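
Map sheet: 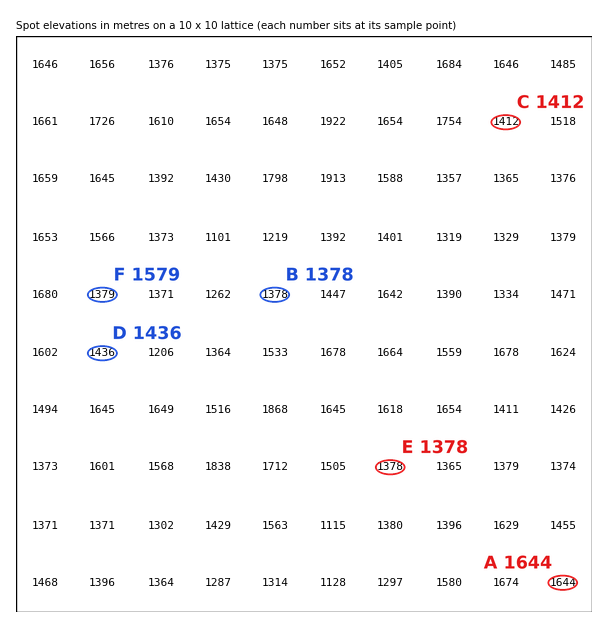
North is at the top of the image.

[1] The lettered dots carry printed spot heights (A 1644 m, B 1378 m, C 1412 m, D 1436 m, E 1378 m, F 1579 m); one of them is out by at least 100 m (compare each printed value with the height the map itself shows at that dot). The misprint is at F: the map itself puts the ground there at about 1379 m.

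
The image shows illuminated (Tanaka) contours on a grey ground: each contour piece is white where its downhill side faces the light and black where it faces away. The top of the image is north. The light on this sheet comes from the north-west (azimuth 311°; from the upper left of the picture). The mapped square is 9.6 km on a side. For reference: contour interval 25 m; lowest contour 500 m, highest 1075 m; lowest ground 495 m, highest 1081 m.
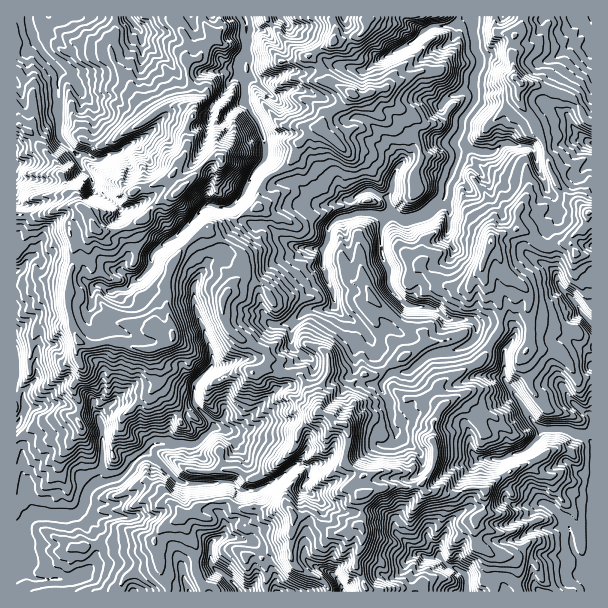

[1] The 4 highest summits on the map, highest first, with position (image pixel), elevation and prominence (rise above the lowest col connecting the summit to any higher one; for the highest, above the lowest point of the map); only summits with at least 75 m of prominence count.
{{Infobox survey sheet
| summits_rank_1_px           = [345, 425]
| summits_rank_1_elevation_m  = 1081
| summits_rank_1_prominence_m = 586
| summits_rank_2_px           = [182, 189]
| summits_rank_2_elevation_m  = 1061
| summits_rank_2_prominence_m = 195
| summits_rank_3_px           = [353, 93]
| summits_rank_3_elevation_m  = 898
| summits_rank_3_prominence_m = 80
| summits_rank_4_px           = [491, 242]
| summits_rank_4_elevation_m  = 877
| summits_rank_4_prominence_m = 122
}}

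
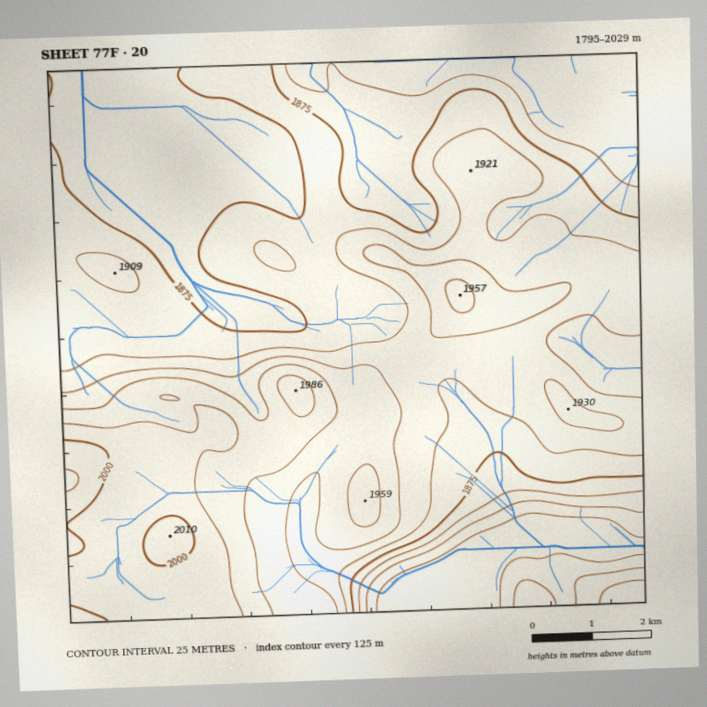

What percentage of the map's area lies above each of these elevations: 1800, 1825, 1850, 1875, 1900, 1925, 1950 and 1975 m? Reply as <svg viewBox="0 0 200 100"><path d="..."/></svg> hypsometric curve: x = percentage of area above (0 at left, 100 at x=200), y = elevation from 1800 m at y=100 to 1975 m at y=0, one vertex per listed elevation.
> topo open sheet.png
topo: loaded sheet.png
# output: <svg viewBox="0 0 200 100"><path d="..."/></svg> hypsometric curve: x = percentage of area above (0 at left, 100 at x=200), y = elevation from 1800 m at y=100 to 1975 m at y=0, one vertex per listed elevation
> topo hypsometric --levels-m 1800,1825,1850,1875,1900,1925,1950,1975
<svg viewBox="0 0 200 100"><path d="M192 100l-5-14-14-15-38-14-46-14-36-14-20-15-13-14"/></svg>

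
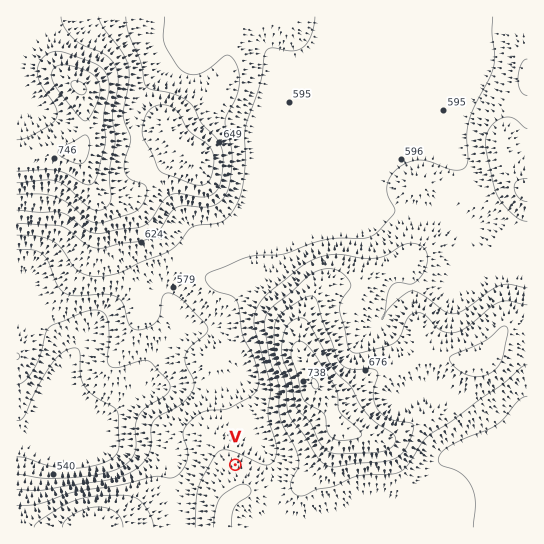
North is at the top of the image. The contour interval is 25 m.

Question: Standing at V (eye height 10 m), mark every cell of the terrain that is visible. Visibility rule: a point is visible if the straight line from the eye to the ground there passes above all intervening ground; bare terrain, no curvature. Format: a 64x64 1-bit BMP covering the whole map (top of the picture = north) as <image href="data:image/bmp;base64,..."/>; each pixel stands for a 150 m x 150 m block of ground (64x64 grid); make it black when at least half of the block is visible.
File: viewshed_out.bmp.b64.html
<image width="64" height="64" href="data:image/bmp;base64,Qk0+AgAAAAAAAD4AAAAoAAAAQAAAAEAAAAABAAEAAAAAAAACAAATCwAAEwsAAAIAAAAAAAAA////AAAAAAAAP8AAAAAAAAB/wAAAAAAAAH/AAAAAAADA/+AAYAAAAP//4GDgAAAA///g/fAAAAD+AeD//gAAAPgAYP/+AAAA+ABw//8AAAD8ADH//wAAAP4AP///AAAA/gA///8AAAD+AB///gAAAP8AAP/+AAAA/gAA//4AAAD+AAB//AAAAP4AAOf8AAAA/uAB5/gAAAD+eAP3+AAAAP4+B//wAAAA/B8f//AAAAD+H///4AAAAP4P8H/AAAAA/wfwP8AAAAD/B/g/gAAAAP+H+P8AAAAA/8P//AAAAAD/5//4AAAAAP////gAAAAA7///+AAAAADH///8AAAAAMP///wAAAAAw//+AAAAAADD//4AAAAAAOf//wAAAAAA////wAAAAAD////gAAAAAP////AAAAAA////+AAAAAD////8AAAAAP////4AAAAA//n//gAAAAD/8P/+AAAAAP/wf/4AAAAA//B//wAAAAD/8D//AAAAAAz4OD8AAAAAAHhwDwAAAAAAePAPAAAAAAA4YA+AAAAAAHgAD4AAAAAAeAAfgAAAAAD4AB+AAAAAAfgAP4AAAAAB/AA/wAAAAAA8AB/AAAAAAAwAD8AAAAAAAAAHwAAAAAAAAAPAAAAAAAAAA+AAAAAAAAAD4AAAAAAAAAfwAAAAAAAAB/AAAAAAAAAH8AAAAA=="/>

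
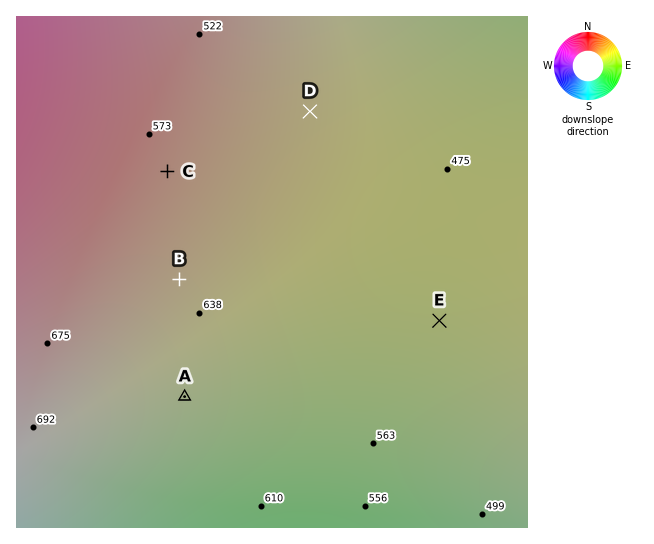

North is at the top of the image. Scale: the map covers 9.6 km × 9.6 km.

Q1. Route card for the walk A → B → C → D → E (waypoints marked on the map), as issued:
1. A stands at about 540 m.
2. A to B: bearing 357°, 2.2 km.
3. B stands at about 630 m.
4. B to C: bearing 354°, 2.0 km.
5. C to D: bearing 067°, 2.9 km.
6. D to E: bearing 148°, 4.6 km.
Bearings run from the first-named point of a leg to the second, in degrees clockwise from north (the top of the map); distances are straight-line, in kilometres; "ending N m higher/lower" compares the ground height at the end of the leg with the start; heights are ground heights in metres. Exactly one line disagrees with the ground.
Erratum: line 1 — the height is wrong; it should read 660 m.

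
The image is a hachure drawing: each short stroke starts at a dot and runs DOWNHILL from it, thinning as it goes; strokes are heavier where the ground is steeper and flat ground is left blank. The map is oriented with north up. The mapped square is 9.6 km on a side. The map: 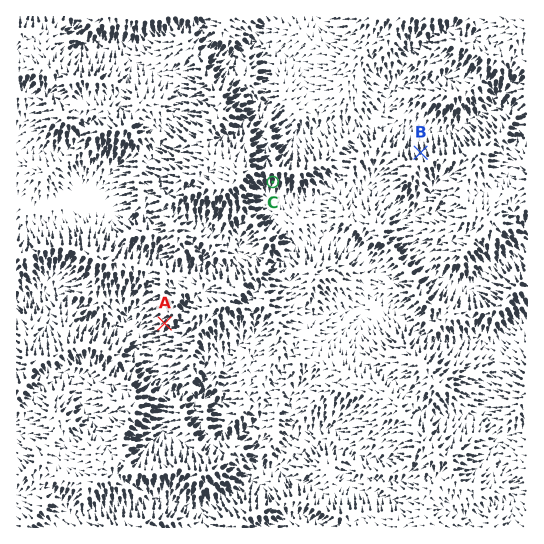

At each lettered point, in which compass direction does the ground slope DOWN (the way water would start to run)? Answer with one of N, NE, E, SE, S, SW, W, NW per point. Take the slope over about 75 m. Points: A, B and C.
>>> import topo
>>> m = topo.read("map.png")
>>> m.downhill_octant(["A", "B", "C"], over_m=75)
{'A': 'SW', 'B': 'N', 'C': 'S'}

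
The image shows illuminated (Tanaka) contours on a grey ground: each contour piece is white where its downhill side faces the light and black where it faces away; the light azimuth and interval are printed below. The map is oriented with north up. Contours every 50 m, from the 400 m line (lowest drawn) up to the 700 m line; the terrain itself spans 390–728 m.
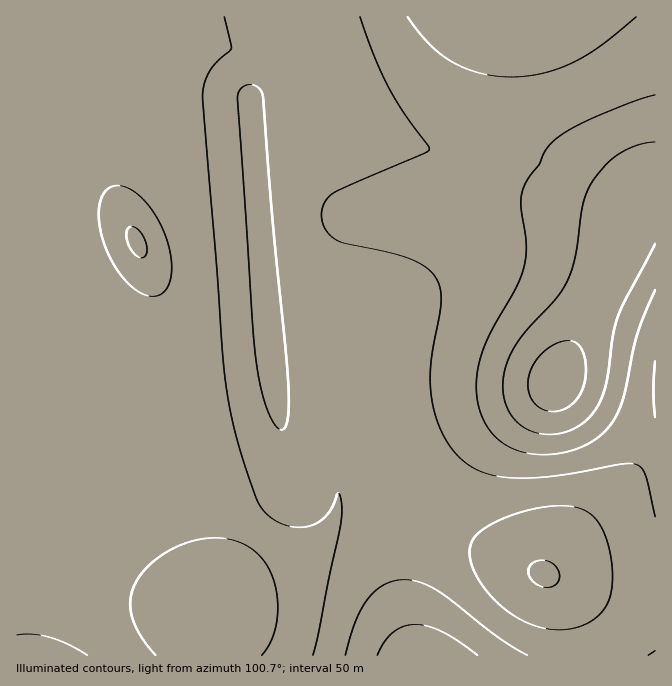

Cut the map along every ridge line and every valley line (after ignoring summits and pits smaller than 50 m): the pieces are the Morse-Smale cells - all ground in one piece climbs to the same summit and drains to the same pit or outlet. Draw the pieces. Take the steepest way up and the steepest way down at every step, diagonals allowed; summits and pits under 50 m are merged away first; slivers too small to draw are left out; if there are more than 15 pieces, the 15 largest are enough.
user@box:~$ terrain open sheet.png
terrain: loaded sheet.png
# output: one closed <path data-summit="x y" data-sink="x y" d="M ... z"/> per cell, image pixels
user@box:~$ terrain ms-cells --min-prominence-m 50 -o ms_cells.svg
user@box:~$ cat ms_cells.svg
<path data-summit="557 380" data-sink="137 242" d="M655 16l-638 0-1 416 9 1 17-5 35-20 93-2 100-20 4-4 0-4-6-46-8-111 30-3 25 0 2-2 30 0 107-15 61-2 2 2 37 2 38 6 25 7 11 6-12 41-15 25-33 67-10 27 29 24 68 47z"/><path data-summit="557 380" data-sink="214 617" d="M515 199l-61 2-107 15-30 0-2 2-25 0-30 3 8 111 6 46 0 4-4 4-100 20-93 2-35 20-17 5-8 0-1 222 193 1 2-36 22-28 32-31 55-28 11-13 5-13 4-4 40 1 28 9 14 6 12-26 22-30 32-30 57-40 13-13 10-25 26-53 22-39 12-36 0-5-3-3-33-10-38-6-37-2z"/><path data-summit="557 380" data-sink="544 574" d="M557 381l-12 12-57 40-32 30-22 30-11 25 122 56 9 10 9 14 8 30 3 28 81 0 1-203-69-47z"/><path data-summit="425 655" data-sink="214 617" d="M370 503l-30 0-4 4-5 13-11 13-23 13-19 7-20 13-25 26-20 25-4 15 0 23 206 1 1-4-5-15-3-22 0-43 3-20 10-34-27-10z"/><path data-summit="425 655" data-sink="544 574" d="M425 519l-4 1-5 14-8 38 0 43 9 41 156-1-2-27-8-30-9-14-9-10-58-25z"/>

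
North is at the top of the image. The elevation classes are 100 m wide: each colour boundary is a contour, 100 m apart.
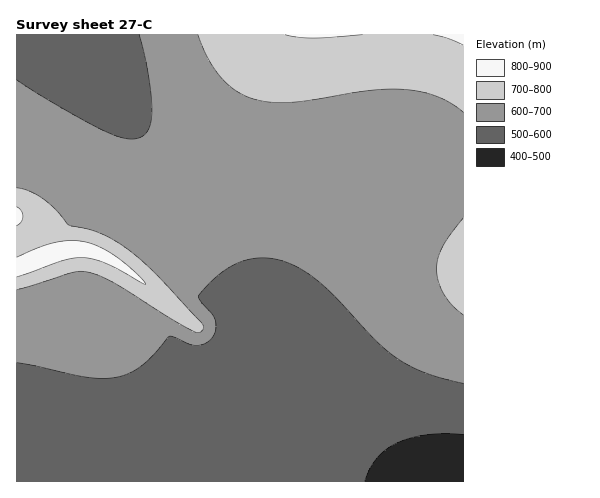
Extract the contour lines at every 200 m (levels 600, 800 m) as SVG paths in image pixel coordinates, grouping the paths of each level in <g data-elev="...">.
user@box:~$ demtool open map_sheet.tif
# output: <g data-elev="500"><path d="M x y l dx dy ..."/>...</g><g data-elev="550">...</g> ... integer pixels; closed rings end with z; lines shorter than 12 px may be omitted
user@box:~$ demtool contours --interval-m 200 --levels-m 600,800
<g data-elev="600"><path d="M17 363l66 14 28 1 15-4 14-7 12-11 17-20 24 9 11-1 10-8 2-12-3-9-14-16 0-4 16-17 16-12 17-6 17-2 12 1 13 4 24 15 21 19 43 46 22 17 27 14 36 9"/><path d="M139 35l9 38 4 36-1 12-2 8-4 5-6 4-7 1-8-1-21-8-47-25-39-25"/></g><g data-elev="800"><path d="M17 277l46-17 21-2 24 6 38 20-12-13-18-15-17-9-15-5-15-1-15 2-16 5-21 9"/><path d="M17 226l4-4 2-5-2-6-4-4"/><path d="M285 35l13 2 15 1 49-3"/><path d="M433 35l15 4 15 6"/></g>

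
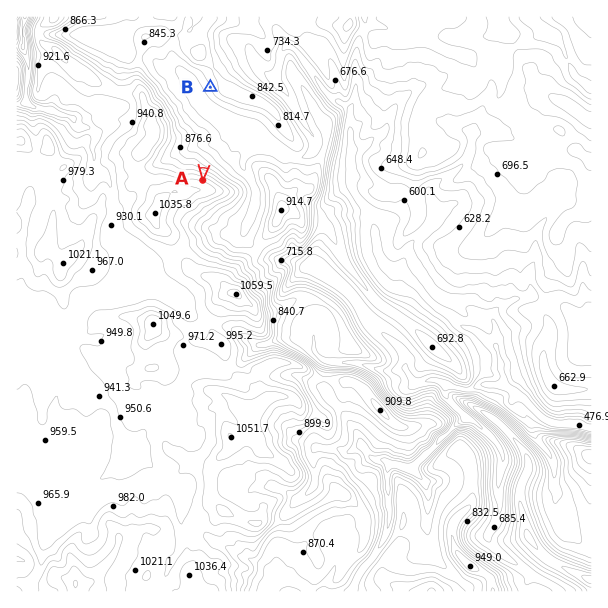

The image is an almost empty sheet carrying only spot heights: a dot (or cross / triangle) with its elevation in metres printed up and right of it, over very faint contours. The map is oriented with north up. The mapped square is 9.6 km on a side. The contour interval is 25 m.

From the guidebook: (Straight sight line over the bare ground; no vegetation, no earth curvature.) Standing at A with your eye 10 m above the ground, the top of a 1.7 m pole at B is visible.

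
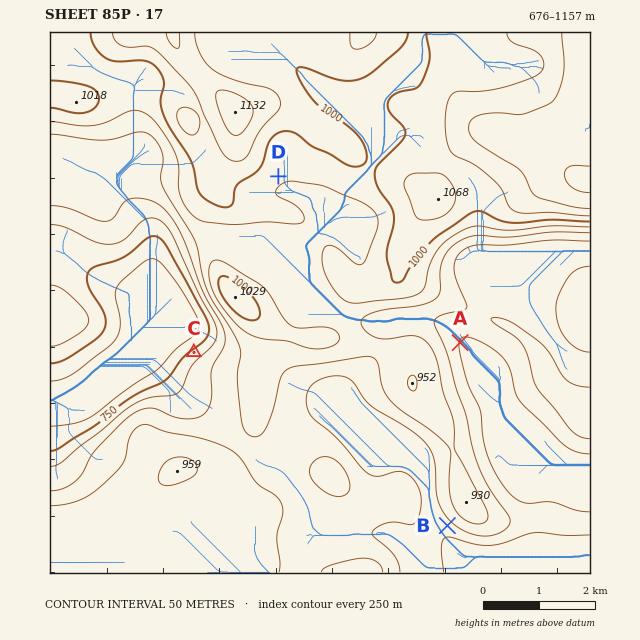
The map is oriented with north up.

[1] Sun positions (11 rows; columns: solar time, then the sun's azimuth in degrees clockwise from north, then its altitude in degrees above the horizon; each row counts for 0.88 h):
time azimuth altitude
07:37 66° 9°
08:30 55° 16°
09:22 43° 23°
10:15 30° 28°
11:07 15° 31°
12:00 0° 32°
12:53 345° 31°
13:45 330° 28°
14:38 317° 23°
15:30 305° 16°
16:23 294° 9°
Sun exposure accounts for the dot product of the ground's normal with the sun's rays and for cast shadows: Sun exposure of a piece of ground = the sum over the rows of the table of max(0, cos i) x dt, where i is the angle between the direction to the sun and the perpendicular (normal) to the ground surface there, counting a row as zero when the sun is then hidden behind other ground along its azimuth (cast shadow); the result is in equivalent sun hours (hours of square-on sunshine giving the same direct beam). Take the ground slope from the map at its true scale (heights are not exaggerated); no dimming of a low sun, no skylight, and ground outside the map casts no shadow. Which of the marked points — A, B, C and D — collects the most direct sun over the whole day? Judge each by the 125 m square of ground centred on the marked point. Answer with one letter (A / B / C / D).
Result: C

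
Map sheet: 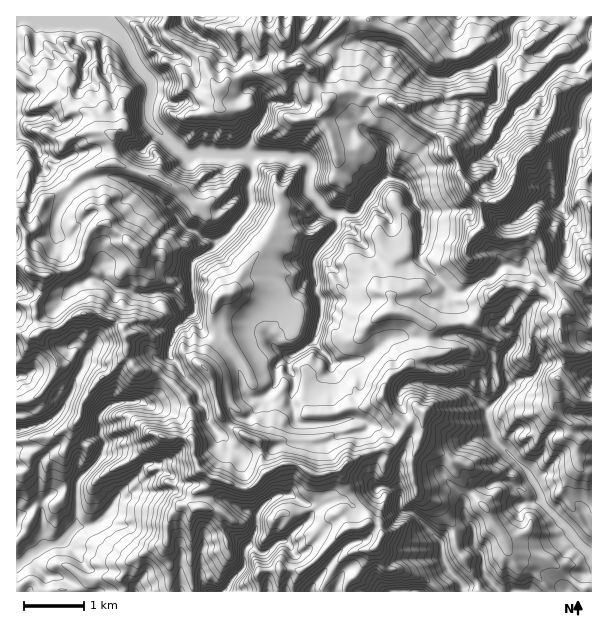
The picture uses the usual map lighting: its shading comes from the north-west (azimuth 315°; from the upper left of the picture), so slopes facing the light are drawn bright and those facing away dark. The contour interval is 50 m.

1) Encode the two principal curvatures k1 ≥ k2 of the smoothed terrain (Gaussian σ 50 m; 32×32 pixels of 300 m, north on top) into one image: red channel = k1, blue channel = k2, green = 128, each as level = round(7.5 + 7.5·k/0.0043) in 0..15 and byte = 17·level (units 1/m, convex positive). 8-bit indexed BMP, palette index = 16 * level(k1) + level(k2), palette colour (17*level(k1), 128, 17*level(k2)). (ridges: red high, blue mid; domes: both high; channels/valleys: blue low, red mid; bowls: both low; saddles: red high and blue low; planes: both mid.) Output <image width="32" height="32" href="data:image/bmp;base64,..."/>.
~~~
<image width="32" height="32" href="data:image/bmp;base64,Qk02CAAAAAAAADYEAAAoAAAAIAAAACAAAAABAAgAAAAAAAAEAAATCwAAEwsAAAABAAAAAAAAAIAAABGAAAAigAAAM4AAAESAAABVgAAAZoAAAHeAAACIgAAAmYAAAKqAAAC7gAAAzIAAAN2AAADugAAA/4AAAACAEQARgBEAIoARADOAEQBEgBEAVYARAGaAEQB3gBEAiIARAJmAEQCqgBEAu4ARAMyAEQDdgBEA7oARAP+AEQAAgCIAEYAiACKAIgAzgCIARIAiAFWAIgBmgCIAd4AiAIiAIgCZgCIAqoAiALuAIgDMgCIA3YAiAO6AIgD/gCIAAIAzABGAMwAigDMAM4AzAESAMwBVgDMAZoAzAHeAMwCIgDMAmYAzAKqAMwC7gDMAzIAzAN2AMwDugDMA/4AzAACARAARgEQAIoBEADOARABEgEQAVYBEAGaARAB3gEQAiIBEAJmARACqgEQAu4BEAMyARADdgEQA7oBEAP+ARAAAgFUAEYBVACKAVQAzgFUARIBVAFWAVQBmgFUAd4BVAIiAVQCZgFUAqoBVALuAVQDMgFUA3YBVAO6AVQD/gFUAAIBmABGAZgAigGYAM4BmAESAZgBVgGYAZoBmAHeAZgCIgGYAmYBmAKqAZgC7gGYAzIBmAN2AZgDugGYA/4BmAACAdwARgHcAIoB3ADOAdwBEgHcAVYB3AGaAdwB3gHcAiIB3AJmAdwCqgHcAu4B3AMyAdwDdgHcA7oB3AP+AdwAAgIgAEYCIACKAiAAzgIgARICIAFWAiABmgIgAd4CIAIiAiACZgIgAqoCIALuAiADMgIgA3YCIAO6AiAD/gIgAAICZABGAmQAigJkAM4CZAESAmQBVgJkAZoCZAHeAmQCIgJkAmYCZAKqAmQC7gJkAzICZAN2AmQDugJkA/4CZAACAqgARgKoAIoCqADOAqgBEgKoAVYCqAGaAqgB3gKoAiICqAJmAqgCqgKoAu4CqAMyAqgDdgKoA7oCqAP+AqgAAgLsAEYC7ACKAuwAzgLsARIC7AFWAuwBmgLsAd4C7AIiAuwCZgLsAqoC7ALuAuwDMgLsA3YC7AO6AuwD/gLsAAIDMABGAzAAigMwAM4DMAESAzABVgMwAZoDMAHeAzACIgMwAmYDMAKqAzAC7gMwAzIDMAN2AzADugMwA/4DMAACA3QARgN0AIoDdADOA3QBEgN0AVYDdAGaA3QB3gN0AiIDdAJmA3QCqgN0Au4DdAMyA3QDdgN0A7oDdAP+A3QAAgO4AEYDuACKA7gAzgO4ARIDuAFWA7gBmgO4Ad4DuAIiA7gCZgO4AqoDuALuA7gDMgO4A3YDuAO6A7gD/gO4AAID/ABGA/wAigP8AM4D/AESA/wBVgP8AZoD/AHeA/wCIgP8AmYD/AKqA/wC7gP8AzID/AN2A/wDugP8A/4D/AKelpbamtpOGt8WisLLlxMSCpcakgqLT14HlkZSTtpW2haXIpZamyITGxILYoPb4xPaTlLTVxZVytcSmt5enp5aWhYWGl4eWx9fEguiAwKCSpeWh1deFqIHngaaoh4Z2hLaFloWFhnSF1sVixPew2KKmlefU9+aQo9aSx6a3loSmlKTIo6Z0l5bI19bmoKDZx5Snhra1kLK3lKbHdLWCpZaXhMahx3N1hKO1s5H3xoCBlXS2g9GQ+JaUtKWVpZS3hriVtoDl54Ojs7X25nP21qX45sZy2LG2c7antbaDhae4t5TXs6Ck9ZJy1ZR1dbO01XR099XWorWlxrilgaWklKbE18XVsJSU+Pj0pYTm56WWppaUdba0x5WDgoKkx6Smt7GQoviA5/emg8WB5ZKEloSUlJV0lcXGpbeWk7alp8Wi18iA9ZOQgICF1pHUlnWXlYeGp7bnotjYxoKSt5e3lOeE15aQ95O4pdaitKeEp6aUh4aHdfaAgJCQo9eAk8fYlKSE6JGl1ejGk6PolpWXpbS4kpWGp+bX5MKVtaLFkcKDtcSDo3OlxaOQ2JaFl4ejoLC1mIaFhqbH59W0oOWE6MXW5+Z0c8XX1ZDEs5d2h5fIkMiHp3Z1lqWixMOytKbGtLSkk/j2xabG6KDFlnZ3h5iypZeXuLenh4a1lbWCp9i1ssRzhKaDgpGw4LfIqIaHtqC1loanloaGhaT4pcakxrTE+NWUlKaWuMWQx5emh4fHgNeWl4eHl4SVooG1lMWl09aFdMd1drelyICgpreXl7WAtriWl5eTpsb2k5V052HnxIV1poWmyKan9sCAlriIuNSAxqSXp5GWlfbU5sbnkdblp4WVx8eGl6SQ2MaAprem0tGytqXHkKel9aGAxqWh1bPXhae3lZelkNe31MFy1taRocKQxdeQlpPj9begkZD4tKS2lYWmkaH316P3opP4xJDYyJLBoKWGx/Zx95S1oNbXkZW3trX25qVS1YL0sdXDcNaXt6GllnT1gqH2s8WA19ZwxYKExXDRkpNzgoOSgYJy14e5kLiFtve0kKb614C2wPjFx6jH95KCtoSmtcDYtqTHhqKkhcbmt5XSgablo6KwkZSllpalgff417jXoNfmxpZ2loXmpHWWt+OwteSmooLGp5WnpsaCssGnl6axoqKluJa258bGxsTToPeQxMZzx5enk9XFpHJz16anxbS3hMaEl4aGpoGQgKXAx+egxteVppXDw7aCtPSj2JKTk7bltZWHmKeSw+nVopClpNWio7WVtrLWhYPj5OaAkrW3xqWFloWDgbPHh4XIx5Dno7eklXaFhoWGxKL1oOTUtdbEtca0t8fHp4eGg6alk5W3laU="/>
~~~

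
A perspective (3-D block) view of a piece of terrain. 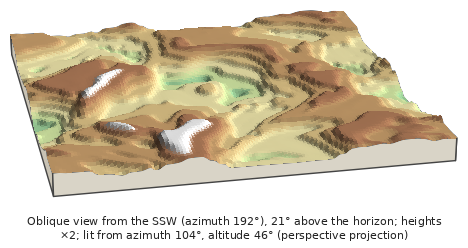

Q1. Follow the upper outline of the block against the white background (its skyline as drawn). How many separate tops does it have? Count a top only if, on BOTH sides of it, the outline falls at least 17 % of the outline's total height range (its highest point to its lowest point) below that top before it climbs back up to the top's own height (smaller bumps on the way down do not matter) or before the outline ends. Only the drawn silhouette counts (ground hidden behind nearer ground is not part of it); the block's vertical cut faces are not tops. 1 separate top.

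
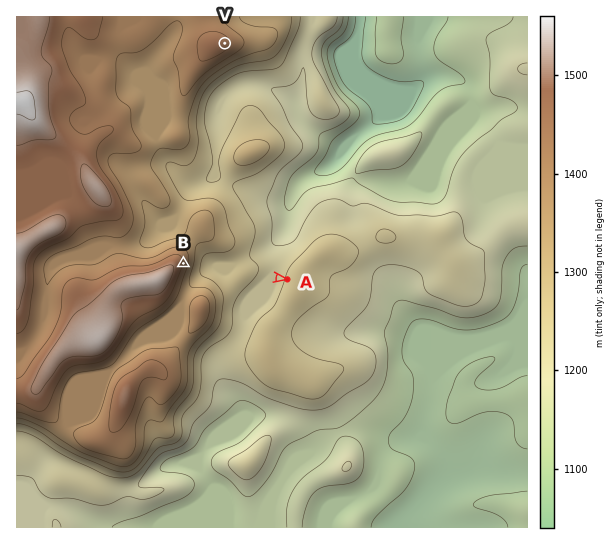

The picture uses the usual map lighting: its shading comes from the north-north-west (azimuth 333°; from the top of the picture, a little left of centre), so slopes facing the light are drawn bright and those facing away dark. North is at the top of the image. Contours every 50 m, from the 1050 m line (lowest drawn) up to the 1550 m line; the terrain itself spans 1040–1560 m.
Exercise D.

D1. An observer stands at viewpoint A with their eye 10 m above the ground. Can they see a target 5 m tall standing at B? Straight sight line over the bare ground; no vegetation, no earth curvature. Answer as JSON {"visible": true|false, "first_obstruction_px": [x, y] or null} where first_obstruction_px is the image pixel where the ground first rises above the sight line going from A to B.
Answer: {"visible": true, "first_obstruction_px": null}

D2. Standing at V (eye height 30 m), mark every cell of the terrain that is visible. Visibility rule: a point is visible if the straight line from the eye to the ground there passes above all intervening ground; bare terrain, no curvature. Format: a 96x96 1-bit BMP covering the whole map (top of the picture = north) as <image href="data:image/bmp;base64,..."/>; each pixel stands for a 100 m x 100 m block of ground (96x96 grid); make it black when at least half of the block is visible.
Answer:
<image width="96" height="96" href="data:image/bmp;base64,Qk2+BAAAAAAAAD4AAAAoAAAAYAAAAGAAAAABAAEAAAAAAIAEAAATCwAAEwsAAAIAAAAAAAAA////AAAAAAAAAAAAAAAAAAAA//8AAAAAAAAAAAAA+D8AAAAAAAAAAAAA+D8AAAAAAAAAAAAA//8AAAAAAAAAAAAA//8AAAAAAAAAAAAA//8AAAAAAAAAAAAA//8AAAAAAAAAAAAB//8AAAAAAAAAAAAB//8AAAAAAAAAAAAB//8AAAAAAAAAAAAB//8AAAAAAGAAAAAD//8AAAAAAfgAAAAD//8AAAAAAfwAAAAD//8AAAAAAP4AAAAH//8AAAAAAB4AAAAH//8AAAAAAAAAAAAH//8AAAAAAAAAAAAD8f8AAAAAAAAAAAAD4P8AAAAAAAAAAAAD8H8AAAAAAAAAAAAD+H8AAAAAAAAAAAAB//8AAAAAAAAAAAAB//8AAAAAAAAAAAAB//8AAAAAAAAAAAAB//8AAAAAAAAAAAAA//8AAAAAAAABAAAA//4AAAACAAAPwAAA/+AAAAAOAAA/8AAAf4AAAAAeAAD//gAAPwAIAAAeAAP//8AAHgAEAAAeAP///+AAAAAGAAAOAP////AAAAADAAAGAP/+f/AAAAABgAAGAP/4H+AAAAAAwQADAH/wAAAAAAAA/4ADAH/gAAAAAAAAf8ADAP/gAAAAAAAAP8ADAZ/gAAAAAAAAP4ABAQ/gAAAAAAAAP4ABAA/gAAAAAAAAH4AB/gfwAAAAAAAAH4AB/gfwEAAAAAAAH4AB/wP4PAAIAAAAP8AA/4P/8AAP4AAAP/wA/IP/wAAP4AAAH//gAEH/gAAH4AAAB//4AHH/AAAH4AAAAf/8AD//AAAH8AAAAP//gD//AAAP8AAAAH//wB//gAAP/gAAAD//wA///4Af/wCAAA//gAf//+A/44CAAAf/g/P///z/gcAAAAf/h/8f////geAAAAcfz/4P////gf8AAAcP//4P////wf8AAA8P//wP////4f8AAB8H//gH////8/8AAB4H//AH////9/8AAD4P/+AD//////8AAHwf/8AD//////8AAPw//8AD//////8AAfx//4AB//////8AA/z//4AA//4B//8AA//h/wAAP8AA//8AB+fA/wAAH4AA//8AB8PA/wAAD8AA//8AD4HA/4AAB/AA//8ADwDA//AAB/4A//8APwHA//wAAf8A//8Afwfg////AP/A//8A/4/h////gD/g//8D////////gA/w//8H////////gAf4//8P////////wAP8f/8f////////wAP+P/8f///z////4Af/H/8////D////4Af/j/8////B////4A//z/8////B////4B////8///+B8f//wB////8///+A8P//wD////8//P+A8D//wD////8//P8A8B//gH////8//P4AcB//gH////9///4AeB//gH////9///4AOB+DAH////////8AHj8BAH////////+AH/8AAH//////5//AD/8AAD////8fh//gD/+AAD////8Ph//gD/+AAD9///8PB//wP//AAB9///8PB//8///AIB8///8PB//////gYB8///8="/>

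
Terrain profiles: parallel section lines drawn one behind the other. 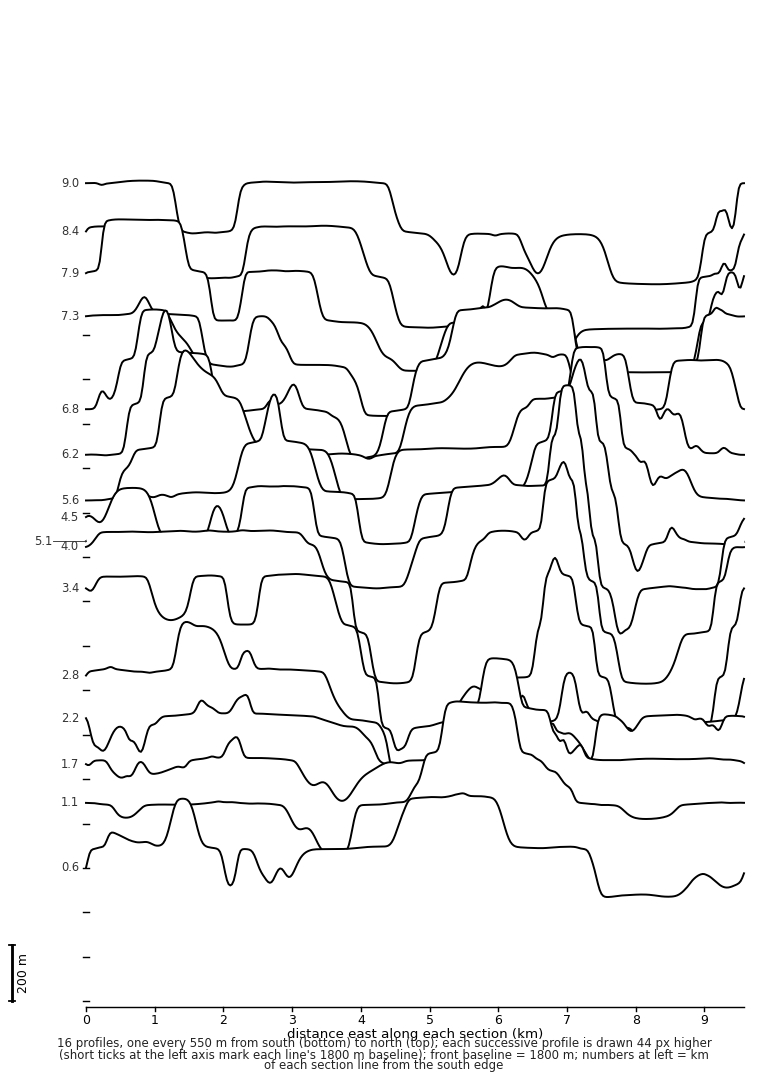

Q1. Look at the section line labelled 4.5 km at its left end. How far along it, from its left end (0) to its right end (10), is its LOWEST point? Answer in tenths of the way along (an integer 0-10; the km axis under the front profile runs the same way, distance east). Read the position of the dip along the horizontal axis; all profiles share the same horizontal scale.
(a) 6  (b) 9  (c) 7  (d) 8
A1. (d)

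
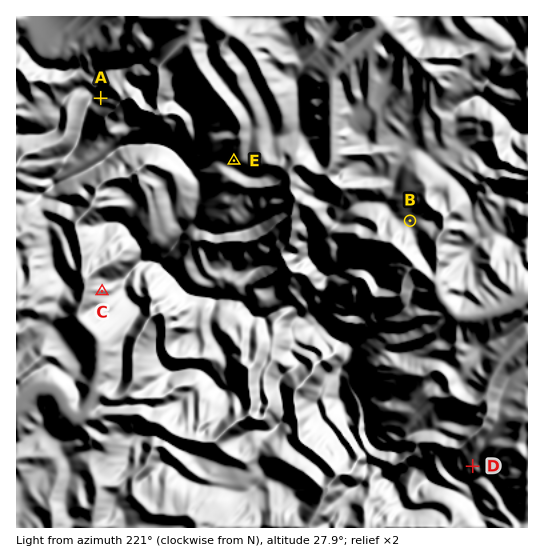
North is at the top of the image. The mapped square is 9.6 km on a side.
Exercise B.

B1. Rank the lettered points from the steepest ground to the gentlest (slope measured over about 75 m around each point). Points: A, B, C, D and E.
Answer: A C D E B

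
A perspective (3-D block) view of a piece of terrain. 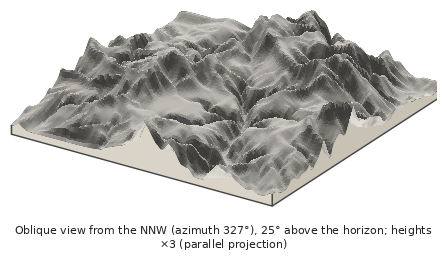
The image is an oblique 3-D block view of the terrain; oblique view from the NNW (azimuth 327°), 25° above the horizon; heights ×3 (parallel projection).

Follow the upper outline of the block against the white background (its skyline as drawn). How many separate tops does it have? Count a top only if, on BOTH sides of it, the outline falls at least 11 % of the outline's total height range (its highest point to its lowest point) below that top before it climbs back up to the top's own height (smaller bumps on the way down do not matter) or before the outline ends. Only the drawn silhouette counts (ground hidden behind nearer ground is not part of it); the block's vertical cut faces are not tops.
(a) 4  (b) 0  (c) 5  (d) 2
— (d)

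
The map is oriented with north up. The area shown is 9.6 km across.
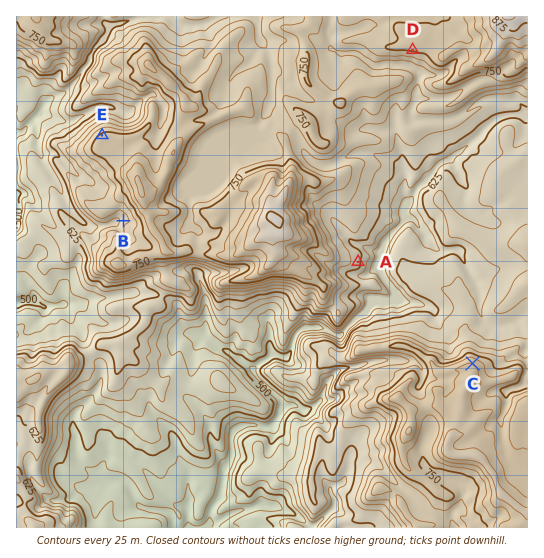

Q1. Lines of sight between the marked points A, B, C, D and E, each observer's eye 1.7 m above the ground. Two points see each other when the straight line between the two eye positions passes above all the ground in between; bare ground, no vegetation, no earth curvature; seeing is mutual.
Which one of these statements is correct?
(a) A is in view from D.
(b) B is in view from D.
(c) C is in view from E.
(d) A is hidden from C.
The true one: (a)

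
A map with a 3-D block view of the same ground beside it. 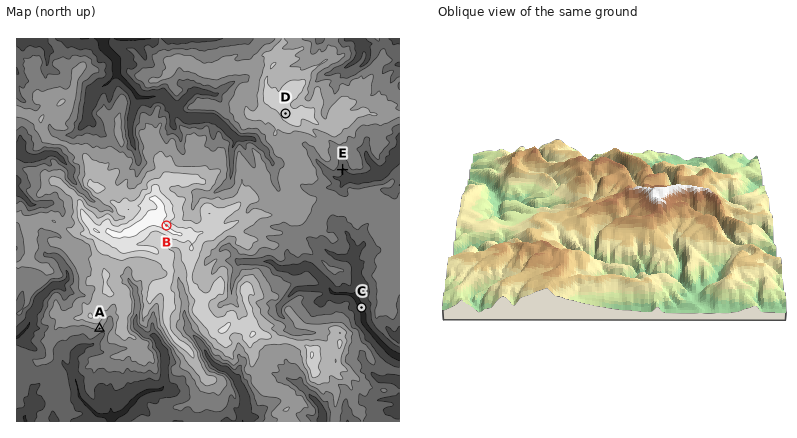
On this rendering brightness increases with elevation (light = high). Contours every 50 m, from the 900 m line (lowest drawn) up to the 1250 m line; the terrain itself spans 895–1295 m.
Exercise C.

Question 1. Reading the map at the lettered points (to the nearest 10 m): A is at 1050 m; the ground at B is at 1250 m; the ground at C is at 900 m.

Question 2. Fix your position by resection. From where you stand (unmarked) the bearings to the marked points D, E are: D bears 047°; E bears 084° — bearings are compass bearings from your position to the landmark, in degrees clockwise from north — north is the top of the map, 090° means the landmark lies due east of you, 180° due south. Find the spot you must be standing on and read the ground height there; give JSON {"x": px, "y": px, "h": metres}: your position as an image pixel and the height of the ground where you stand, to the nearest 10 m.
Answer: {"x": 211, "y": 183, "h": 1120}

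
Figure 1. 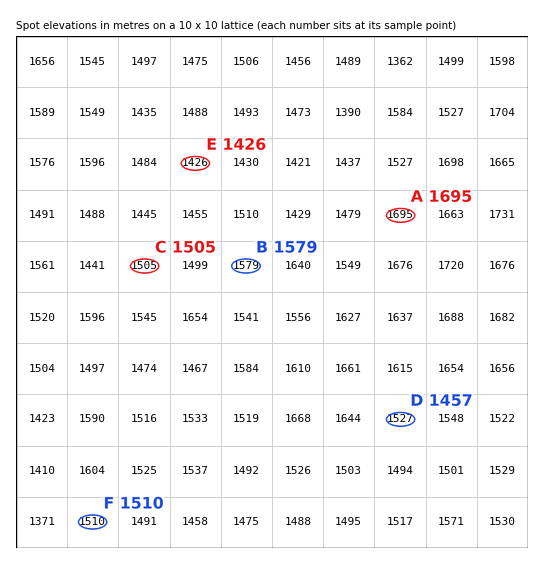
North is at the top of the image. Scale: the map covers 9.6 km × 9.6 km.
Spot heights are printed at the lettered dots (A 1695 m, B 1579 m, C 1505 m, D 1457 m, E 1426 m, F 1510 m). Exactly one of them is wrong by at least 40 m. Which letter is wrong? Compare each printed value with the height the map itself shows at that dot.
D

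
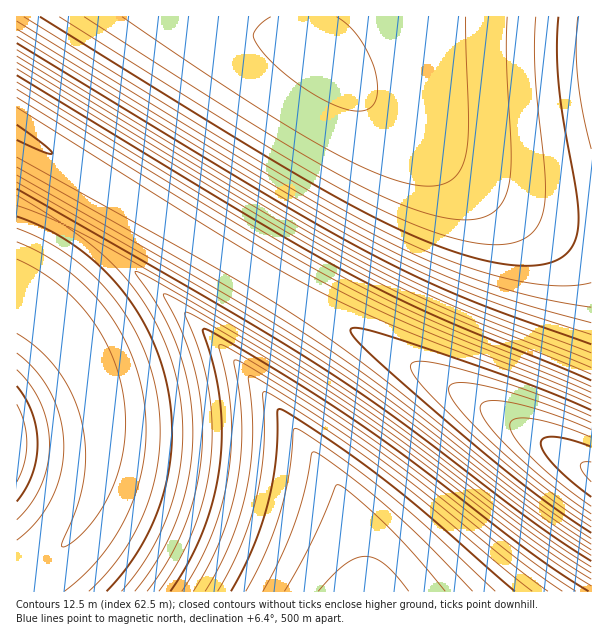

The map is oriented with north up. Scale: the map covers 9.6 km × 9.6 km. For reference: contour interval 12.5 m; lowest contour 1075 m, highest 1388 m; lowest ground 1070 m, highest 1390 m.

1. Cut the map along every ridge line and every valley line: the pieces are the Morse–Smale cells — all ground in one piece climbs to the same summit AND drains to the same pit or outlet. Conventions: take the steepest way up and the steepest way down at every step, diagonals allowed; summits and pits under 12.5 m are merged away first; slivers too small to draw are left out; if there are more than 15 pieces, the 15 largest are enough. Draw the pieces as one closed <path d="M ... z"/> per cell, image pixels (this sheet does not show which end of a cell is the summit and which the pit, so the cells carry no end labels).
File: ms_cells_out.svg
<path d="M305 16l-288 0-1 116 575 338 1-240-29-4-38-14-39-20-42-29-136-109-2-15z"/><path d="M18 133l-2 1 0 66 32 16 48 28 69 51 59 55 48 52 34 41 38 54 17 30 5 21-3 44 229-1 0-120-2-2-302-175z"/><path d="M18 200l-2 1 0 95 35 23 21 22 14 22 8 17 9 31 1 44-7 34-15 32-15 21-17 17-18 13-16 9 0 10 346 1 2-2 2-42-2-12-6-17-34-52-62-77-47-50-72-63-59-41z"/><path d="M591 16l-285 0 0 23 1 12 8 10 23 15 94 78 54 38 57 28 27 8 21 1z"/><path d="M18 296l-2 1 1 283 15-8 18-13 23-25 13-21 11-24 7-34-1-44-9-31-8-17-14-22-21-22z"/>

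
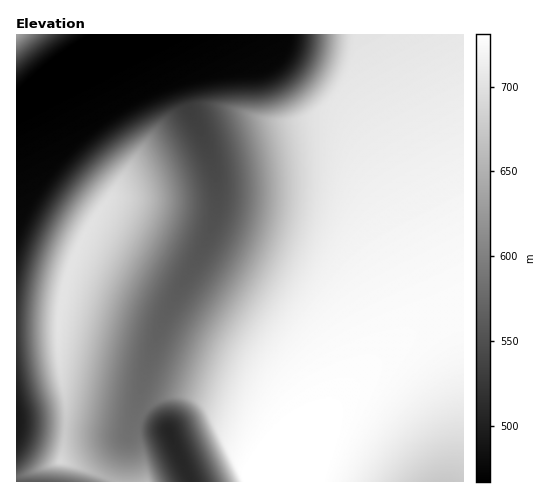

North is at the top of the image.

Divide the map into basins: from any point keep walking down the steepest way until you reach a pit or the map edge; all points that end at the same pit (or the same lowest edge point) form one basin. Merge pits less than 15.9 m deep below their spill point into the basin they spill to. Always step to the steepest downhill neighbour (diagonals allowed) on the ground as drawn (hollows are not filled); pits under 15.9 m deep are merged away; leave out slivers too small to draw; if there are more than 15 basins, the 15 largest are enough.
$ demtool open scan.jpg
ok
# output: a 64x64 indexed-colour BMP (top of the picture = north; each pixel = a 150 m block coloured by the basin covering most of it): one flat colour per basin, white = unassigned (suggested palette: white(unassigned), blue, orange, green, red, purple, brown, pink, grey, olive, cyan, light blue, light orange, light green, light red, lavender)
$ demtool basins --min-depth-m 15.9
<image width="64" height="64" href="data:image/bmp;base64,Qk12CAAAAAAAAHYAAAAoAAAAQAAAAEAAAAABAAQAAAAAAAAIAAATCwAAEwsAABAAAAAAAAAA////ALR3HwAOf/8ALKAsACgn1gC9Z5QAS1aMAMJ34wB/f38AIr28AM++FwDox64AeLv/AIrfmACWmP8A1bDFABERERERERERETMzMzMzMzMzMzMyIiIiIiIiIiIiIiIiRBERERERERERMzMzMzMzMzMzMzIiIiIiIiIiIiIiIiJEREEREREREREzMzMzMzMzMzMzMSIiIiIiIiIiIiIiIkREREERERERETMzMzMzMzMzMzMxIiIiIiIiIiIiIiIiREREQRERERERMzMzMzMzMzMzMxESIiIiIiIiIiIiIiJERERBEREREREzMzMzMzMzMzMzEREiIiIiIiIiIiIiIkREREEREREREzMzMzMzMzMzMzERESIiIiIiIiIiIiIiREREQRERERETMzMzMzMzMzMzEREREiIiIiIiIiIiIiJERERBEREREREzMzMzMzMzMzERERERIiIiIiIiIiIiIkREREERERERETMzMzMzMzMxEREREREiIiIiIiIiIiIiREREQREREREREzMzMzMzMRERERERERIiIiIiIiIiIiJERERBERERERERMzMzMxERERERERERESIiIiIiIiIiIkREREEREREREREREREREREREREREREREiIiIiIiIiIiREREQRERERERERERERERERERERERERERIiIiIiIiIiJERERBERERERERERERERERERERERERERESIiIiIiIiIkRERBEREREREREREREREREREREREREREREiIiIiIiIiREREERERERERERERERERERERERERERERERIiIiIiIiJEREQRERERERERERERERERERERERERERERESIiIiIiIkRERBEREREREREREREREREREREREREREREREiIiIiIiREREERERERERERERERERERERERERERERERERIiIiIiJEREQRERERERERERERERERERERERERERERERERIiIiIkRERBERERERERERERERERERERERERERERERERESIiIiERERERERERERERERERERERERERERERERERERERESIiIRERERERERERERERERERERERERERERERERERERERESIhERERERERERERERERERERERERERERERERERERERERESERERERERERERERERERERERERERERERERERERERERERERERERERERERERERERERERERERERERERERERERERERERERERERERERERERERERERERERERERERERERERERERERERERERERERERERERERERERERERERERERERERERERERERERERERERERERERERERERERERERERERERERERERERERERERERERERERERERERERERERERERERERERERERERERERERERERERERERERERERERERERERERERERERERERERERERERERERERERERERERERERERERERERERERERERERERERERERERERERERERERERERERERERERERERERERERERERERERERERERERERERERERERERERERERERERERERERERERERERERERERERERERERERERERERERERERERERERERERERERERERERERERERERERERERERERERERERERERERERERERERERERERERERERERERERERERERERERERERERERERERERERERERERERERERERERERERERERERERERERERERERERERERERERERERERERERERERERERERERERERERERERERERERERERERERERERERERERERERERERERERERERERERERERERERERERERERERERERERERERERERERERERERERERERERERERERERERERERERERERERERERERERERERERERERERERERERERERERERERERERERERERERERERERERERERERERERERERERERERERERERERERERERERERERERERERERERERERERERERERERERERERERERERERERERERERERERERERERERERERERERERERERERERERERERERERERERERERERERERERERERERERERERERERERERERERERERERERERERERERERERERERERERERERERERERERERERERERERERERERERERERERERERERERERERERERERERERERERERERERERERERERERERERERERERERERERERERERERERERERERERERERERERERERERERERERERERERERERERERERERERERERERERERERERERERERERERERERERERERERERERERERERERERERERERERERERERERERERERERERERERERERERERERERERERERERERERERERERERERERERERERERERERERERERERERERERERERERERERERERERERERERERERERERERERERERERERERERERERERERERERERERERERERERERERERERERERERERERERERERERERERERERERERERERERERERERERERERERERERERERERERERERERERERERERERERERERERERERERERERERERERERERERERERERERERERERERERERERERERERERERERERERERERERERERERERERERERERERERERERERERERERERERERERERERERERERERERERERERERERERERERERERERERERERERERERERERERERERERERERERERERERERERERERERERERERERER"/>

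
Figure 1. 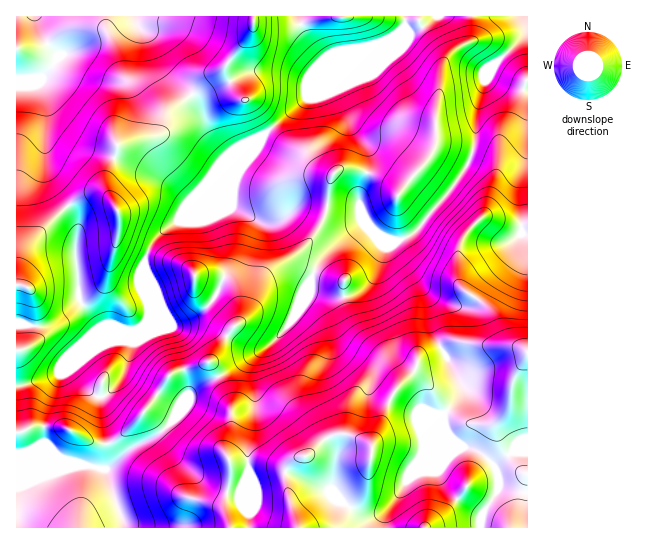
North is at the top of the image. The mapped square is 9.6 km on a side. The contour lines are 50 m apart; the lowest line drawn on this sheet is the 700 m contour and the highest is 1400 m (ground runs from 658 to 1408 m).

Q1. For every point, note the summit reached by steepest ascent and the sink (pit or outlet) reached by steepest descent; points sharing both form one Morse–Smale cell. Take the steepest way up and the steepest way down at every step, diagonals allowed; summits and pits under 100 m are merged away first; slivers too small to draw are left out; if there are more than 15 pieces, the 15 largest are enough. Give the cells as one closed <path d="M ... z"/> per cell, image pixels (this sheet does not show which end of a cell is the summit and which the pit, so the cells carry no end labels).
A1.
<path d="M527 16l-228 1 8 20 16 20 6 0 18-8 18-1 19-6-42 41-35 14-42 36-88 90-14 8-8 8-11 23 4 15 1 38-2 7-6 6-40 17-27 22-11 5-34 12-13 2 1 142 511-1z"/><path d="M134 16l-98 1 1 8 8 16 12 14 0 3-15 19-26 2 1 206 3 0-1-12 6-23 7-9 35-34 0-2-15-19-5-13 0-62-6-20 6 11 4 20 6 7 20 15 34 13 4 0 4-13 36-8 6-6 6-16 24-19-26-25-13-29-13-14z"/><path d="M118 159l-5 0-8 23 6 19-8-6-12-2-16 7-7 7 9 14-2 30 4 27 0 20 2 5 18 25 19-1 8 4 9 0 12-9 2-7-1-38-4-11 5-19 14-16 14-8 27-28-15 6-24-20z"/><path d="M298 16l-44 0-1 11-4 8-25 34-32 25 19 40 15 19 3 2 22-10 56-48 35-14 41-40-18 5-18 1-18 8-6 0-16-20z"/><path d="M67 207l-35 34-11 18-2 14 1 12-4 1 1 99 12-1 34-12 11-5 27-22 30-14-13-4-19 1-18-25-2-5 0-20-4-27 2-30z"/><path d="M191 95l-24 19-6 16-6 6-36 8-4 11 0 4 19 6 31 16 24 20 14-6 53-52-27 12-3-2-15-19-7-17z"/><path d="M253 16l-118 1 4 10 13 14 13 29 26 25 33-26 25-34 4-8z"/><path d="M46 101l-1 65 7 20 15 21 8-7 16-7 12 2 7 5-5-18 10-24-28-9-30-20-6-7z"/><path d="M35 16l-19 1 1 62 25-2 15-19 0-3-12-14z"/>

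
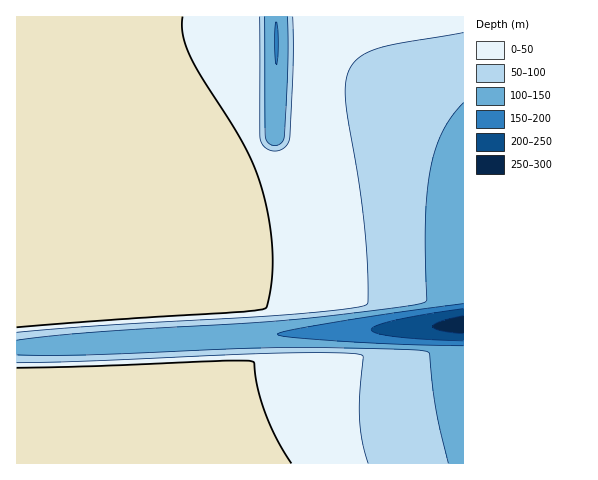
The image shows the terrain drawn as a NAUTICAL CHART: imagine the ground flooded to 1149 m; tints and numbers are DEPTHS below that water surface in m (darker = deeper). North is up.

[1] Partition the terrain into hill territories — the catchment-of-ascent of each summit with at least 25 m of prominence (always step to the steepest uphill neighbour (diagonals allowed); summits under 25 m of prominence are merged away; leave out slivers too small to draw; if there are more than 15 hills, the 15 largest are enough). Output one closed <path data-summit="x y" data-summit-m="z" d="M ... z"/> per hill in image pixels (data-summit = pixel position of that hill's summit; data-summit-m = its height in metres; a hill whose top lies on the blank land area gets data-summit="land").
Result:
<path data-summit="land" d="M463 16l-446 0-1 331 447-22z"/><path data-summit="land" d="M463 325l-446 22-1 116 447 1z"/>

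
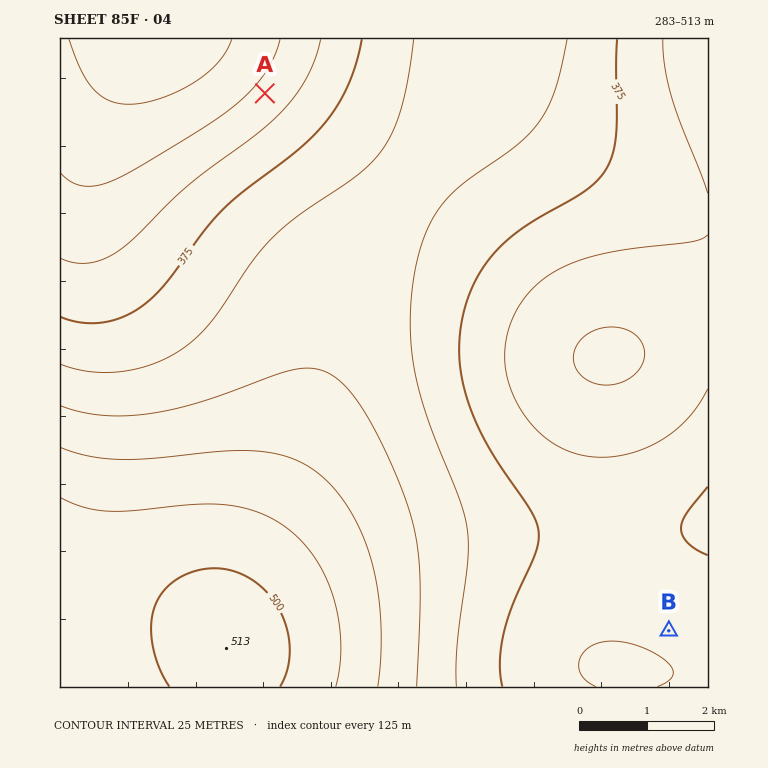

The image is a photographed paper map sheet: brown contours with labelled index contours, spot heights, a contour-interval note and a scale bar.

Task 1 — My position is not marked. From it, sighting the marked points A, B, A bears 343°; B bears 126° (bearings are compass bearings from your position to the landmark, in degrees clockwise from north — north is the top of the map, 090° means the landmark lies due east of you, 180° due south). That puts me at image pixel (361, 407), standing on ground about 425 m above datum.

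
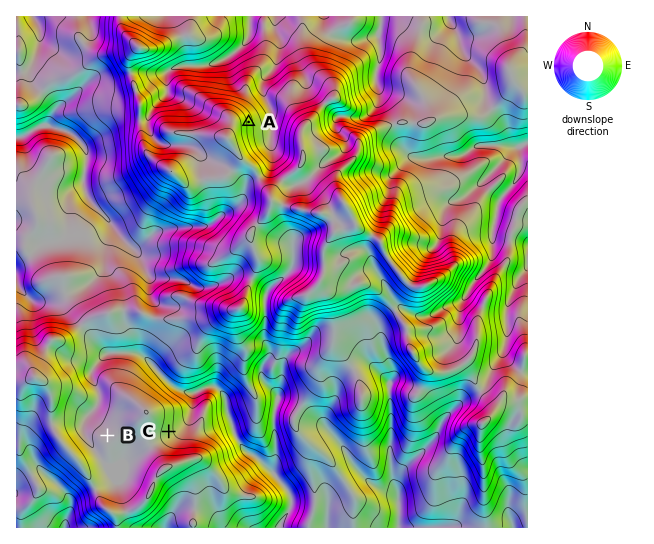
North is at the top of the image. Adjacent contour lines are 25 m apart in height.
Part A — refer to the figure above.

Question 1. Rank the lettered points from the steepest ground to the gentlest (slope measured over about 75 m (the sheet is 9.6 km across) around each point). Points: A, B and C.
A C B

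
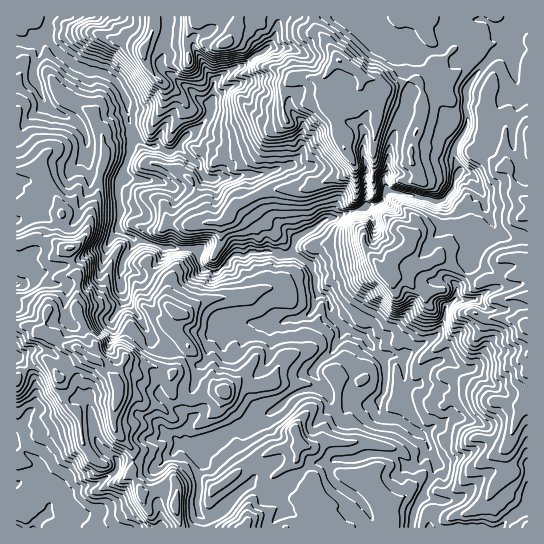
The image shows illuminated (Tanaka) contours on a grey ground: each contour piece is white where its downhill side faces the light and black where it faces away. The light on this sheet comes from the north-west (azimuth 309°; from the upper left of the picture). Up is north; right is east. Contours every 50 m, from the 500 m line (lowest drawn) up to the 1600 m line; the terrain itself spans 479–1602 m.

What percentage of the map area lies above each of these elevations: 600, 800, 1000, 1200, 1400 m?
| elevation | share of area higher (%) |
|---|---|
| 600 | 96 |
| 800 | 82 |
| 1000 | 56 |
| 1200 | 29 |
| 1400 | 7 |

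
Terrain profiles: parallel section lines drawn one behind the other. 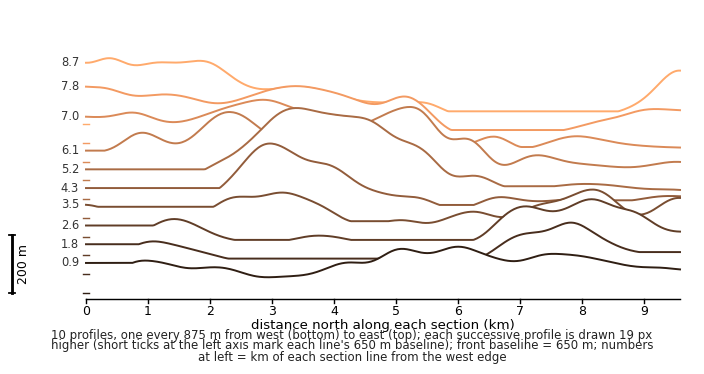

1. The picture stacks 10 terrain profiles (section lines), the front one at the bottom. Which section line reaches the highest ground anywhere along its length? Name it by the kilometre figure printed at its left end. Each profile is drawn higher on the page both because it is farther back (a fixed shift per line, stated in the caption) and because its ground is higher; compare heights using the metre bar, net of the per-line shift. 5.2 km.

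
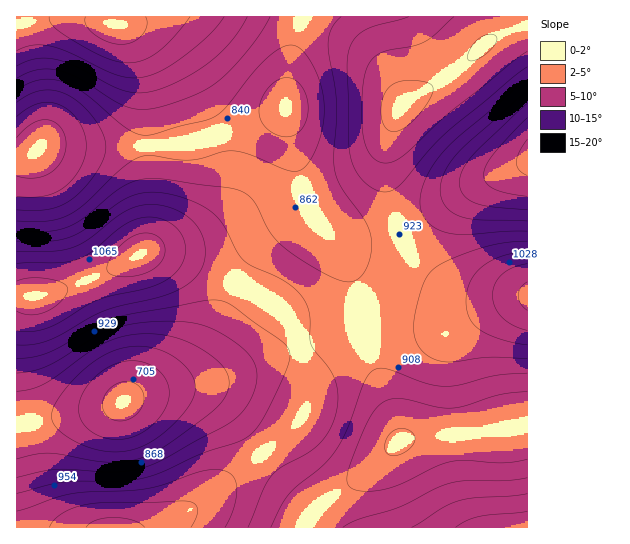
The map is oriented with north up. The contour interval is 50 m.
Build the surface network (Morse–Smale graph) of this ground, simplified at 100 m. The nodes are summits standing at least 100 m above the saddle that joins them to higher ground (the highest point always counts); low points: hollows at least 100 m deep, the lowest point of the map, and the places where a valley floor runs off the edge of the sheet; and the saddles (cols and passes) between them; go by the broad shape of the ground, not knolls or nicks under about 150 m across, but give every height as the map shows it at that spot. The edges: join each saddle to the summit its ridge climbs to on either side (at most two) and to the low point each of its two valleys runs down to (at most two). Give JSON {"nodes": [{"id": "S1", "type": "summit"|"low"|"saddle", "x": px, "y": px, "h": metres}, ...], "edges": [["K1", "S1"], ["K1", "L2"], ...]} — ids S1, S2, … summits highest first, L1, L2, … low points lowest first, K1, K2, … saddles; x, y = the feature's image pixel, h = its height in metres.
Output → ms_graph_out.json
{"nodes": [
{"id": "S1", "type": "summit", "x": 139, "y": 255, "h": 1127},
{"id": "S2", "type": "summit", "x": 115, "y": 25, "h": 1123},
{"id": "S3", "type": "summit", "x": 114, "y": 527, "h": 1118},
{"id": "S4", "type": "summit", "x": 527, "y": 297, "h": 1112},
{"id": "S5", "type": "summit", "x": 401, "y": 106, "h": 1066},
{"id": "S6", "type": "summit", "x": 506, "y": 527, "h": 1029},
{"id": "L1", "type": "low", "x": 38, "y": 147, "h": 671},
{"id": "L2", "type": "low", "x": 123, "y": 402, "h": 683},
{"id": "L3", "type": "low", "x": 527, "y": 158, "h": 686},
{"id": "L4", "type": "low", "x": 399, "y": 442, "h": 794},
{"id": "K1", "type": "saddle", "x": 299, "y": 347, "h": 953},
{"id": "K2", "type": "saddle", "x": 399, "y": 227, "h": 922},
{"id": "K3", "type": "saddle", "x": 358, "y": 331, "h": 914},
{"id": "K4", "type": "saddle", "x": 307, "y": 522, "h": 869},
{"id": "K5", "type": "saddle", "x": 303, "y": 191, "h": 858},
{"id": "K6", "type": "saddle", "x": 147, "y": 146, "h": 845},
{"id": "K7", "type": "saddle", "x": 455, "y": 434, "h": 822},
{"id": "K8", "type": "saddle", "x": 29, "y": 423, "h": 812}],
"edges": [["K1", "S1"], ["K1", "S3"], ["K1", "L2"], ["K1", "L4"], ["K2", "S4"], ["K2", "S5"], ["K2", "L1"], ["K2", "L3"], ["K3", "S1"], ["K3", "S3"], ["K3", "L1"], ["K3", "L4"], ["K4", "S3"], ["K4", "S6"], ["K4", "L4"], ["K5", "S1"], ["K5", "S5"], ["K5", "L1"], ["K6", "S1"], ["K6", "S2"], ["K6", "L1"], ["K7", "S4"], ["K7", "S6"], ["K7", "L4"], ["K8", "S1"], ["K8", "S3"], ["K8", "L2"]]}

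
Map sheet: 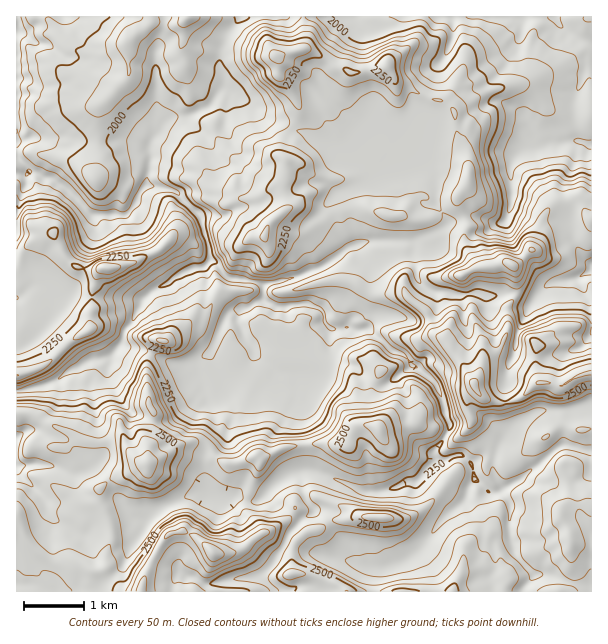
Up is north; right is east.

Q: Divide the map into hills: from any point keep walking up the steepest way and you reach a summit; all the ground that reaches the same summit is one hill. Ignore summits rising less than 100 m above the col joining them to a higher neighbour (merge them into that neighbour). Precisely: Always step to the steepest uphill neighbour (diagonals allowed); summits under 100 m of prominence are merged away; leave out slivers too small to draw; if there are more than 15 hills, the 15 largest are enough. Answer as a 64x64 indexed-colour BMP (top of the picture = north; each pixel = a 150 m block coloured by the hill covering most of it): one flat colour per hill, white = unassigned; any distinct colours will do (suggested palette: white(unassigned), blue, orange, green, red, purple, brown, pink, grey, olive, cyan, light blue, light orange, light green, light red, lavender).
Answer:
<image width="64" height="64" href="data:image/bmp;base64,Qk12CAAAAAAAAHYAAAAoAAAAQAAAAEAAAAABAAQAAAAAAAAIAAATCwAAEwsAABAAAAAAAAAA////ALR3HwAOf/8ALKAsACgn1gC9Z5QAS1aMAMJ34wB/f38AIr28AM++FwDox64AeLv/AIrfmACWmP8A1bDFABERERERERERERERERER3d3d3d3dERERERERERGqqqqqERERERERERERERERER3d3d3d3d0RERERERERERqqqqoREREREREREREREREREd3d3d3d3RERERERERERGqqqqhERERERERERERERERERHd3d3du7u7ERERERERGqqqqqEREREREREREREREREREd3d3d27u7uxERERERGqqqqqoRERERERERERERERERERHd3d27u7u7sREREREaqqqqqhEREREREREREREREREREd3d3bu7u7u7ERERERqqqqqqERERiIERERERERERERERHd3bu7u7u7uxERERGqqqqqoREYiIiIiIgRERERERERER3bu7u7u7u7sREREaqqqqqhEYiIiIiIiIEREREREREREbu7u7u7u7uxERERqqqqqqERiIiIiIiIiIgREzEzEREbu7u7u7u7uxERERqqqqqqoRiIiIiIiIiIiIgzMzMxERu7u7MzO7uxEREWaqqqqqqhiIiIiIiIiIiIiDMzMzMRG7uzMzMzMxEREWZmaqqqqqiIiBEYiIiIiIiIMzMzMzMzMzMzMzMzMRERZmZmqqqqoRERERGIiIiIiIgzMzMzMzMzMzMzMzMxERZmZmZqqqqhEREREYiIiIiIiDMzMzMzMzMzMzMzMzNmZmZmZmZqqqERERERiIiIiIiIgzMzMzMzMzMzMzMzM2ZmZmZmZmZmYRERERGIiIiIiIiIMzMzMzMzMzMzMzMzNmZmZmZmZmZhEREREYiIiIiIiIiDMzMzMzMzMzMzMzM2ZmZmZmZmZmERERERiIiIiIiIiIMzMzMzMzMzMzMzMzZmZmbuZmZmYRERERGIiIiIiIiIgzMzMzMzMzMzMzMzNmZmZu7u7u5hEREREYiIiIiIiIiDMzMzMzMzMzMzMzNmZmZu7u7u7uQRERERiIiIiIiIiDMzMzMzMzMzMzMzM2ZmZm7u7u7u5ERBERGIiIiIiIiIMzMzMzMzMzMREzM2ZmZmZu7u7u7kRERBEYiIiIiIiIETMzMzMzMzMRERM2ZmZmZm7u7u7uRERERBiIiIiMzIgRETMzMzMzEREREWZmZmZmbu7u7u5EREREREiIjMzMwRERMzMzMzEREREWZmZmZmZmZmbu7kRERERERMzMzMzMEREzMzMzMRERFmZmZmZmZmZmZmZuREREREREzMzMzMwREzMzMzMxERFmZmZmZmZmZmZmZmZERERERETMzMzMzMETMzMzMzERFmZmZmZmZmZmZmZmZkREREREREzMzMzMwRMzMzMzERERZmEWZmZmZmZmZmZmRERERERERMzMzMzMwzMzMzMREREREREWZmZmZmZmZmZEREREREREzMzMzMzMwRERERERERERERZmZmZmZmZmZkRERERERERMzMzMzMzBERERERERERERmZmZmZmZZmZmRERERERERERMzMzMzCIhERERERERERmZmZmZmZmZZmZERERERERERERMzMIiIiIiERERERERGZmZmZmZmZmZlkRERERERERERERMIiIiIiIiERERERGZmZmZmZmZmZmZREREREREREREREIiIiIiIiIiEREREZmZmZmZmZmZmZFEREREREREREREQiIiIiIiIiIiERERmZmZmZmZmZmZEURERERERERERERCIiIiIiIiIiIiIiIimZmZmZmZmZkRREREREREREREREIiIiIiIiIiIiIiIiIimZmZmZmZmRFEREREREREREREQiIiIiIiIiIiIiIiIiIZmRGZmZmZEUREREQRERREREQiIiIiIiIiIiIiIiIiIRERERmZmZkRREREQRERFEREQiIiIiIiIiIiIiIiIiIhERERGZmZkRFEREQRERERREQiIiIiIiIiIiIiIiIiIiEREREZmZmREUREQRERERESIiIiIiIiIiIiIiIiIiIiIRERERmZmZERFBERERERERIiIiIiIiIiIiIiIiIiIiIRERERGZmZkREREREREREREiIiIiIiIiIiIiIiIiIiIhEREREZmZmZERERERERERESIiIiIiIiIiIiIiIiIiIhERERERGZmZkREREREREREXIiIiIiIiIiIiIlVVVVVRERERERERmZmRF3d3d3d3d3ciIiIiIiIiIiJVVVVVVVEREREREREREREXd3d3d3d3d3IiIiIiIiIiVVVVVVVVURERERERERERERd3d3d3d3d3dyIiIiIiJVVVVVVVVVVVERERERERERERF3d3d3d3d3d3d3IiIiJVVVVVVVVVVVUREREREREREREXd3d3d3d3d3d3d3IiJVVVVVVVVVVVVRERERERERERERd3d3d3d3d3d3d3dyVVVVVVVVVVVVVVURERERERERERF3d3d3d3d3d3d3d3VVVVVVVVVVVVVVVREREREREREREXd3d3d3d3d3d3d3dVVVVVVVVVVVVVVVURERERERERERd3d3d3d3d3d3d3d1VVVVVVVVVVVVVVVRERERERERERF3d3d3d3d3d3d3d3VVVVVVVVVVVVVVVVUREREREREREXd3d3d3d3d3d3d3dVVVVVVVVVVVVVVVVRERERERERERd3d3d3d3d3d3d3d1VVVVVVVVVVVVVVVVERERERERERF3d3d3d3d3d3d3d3dVVVVVVVVVVVVVVVVREREREREREXd3d3d3d3d3d3d3d3VVVVVVVVVVVVVVVVERERERERER"/>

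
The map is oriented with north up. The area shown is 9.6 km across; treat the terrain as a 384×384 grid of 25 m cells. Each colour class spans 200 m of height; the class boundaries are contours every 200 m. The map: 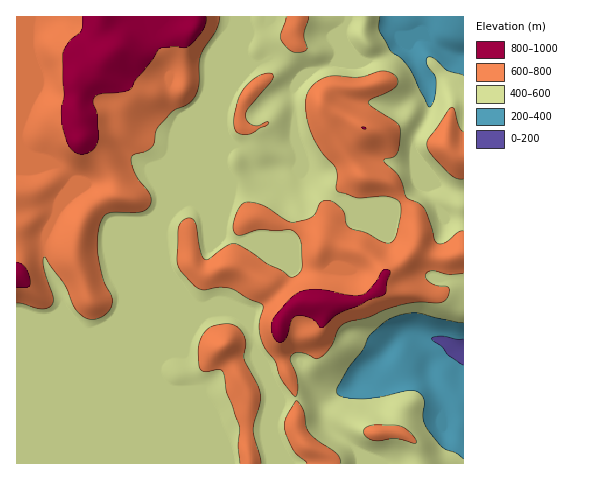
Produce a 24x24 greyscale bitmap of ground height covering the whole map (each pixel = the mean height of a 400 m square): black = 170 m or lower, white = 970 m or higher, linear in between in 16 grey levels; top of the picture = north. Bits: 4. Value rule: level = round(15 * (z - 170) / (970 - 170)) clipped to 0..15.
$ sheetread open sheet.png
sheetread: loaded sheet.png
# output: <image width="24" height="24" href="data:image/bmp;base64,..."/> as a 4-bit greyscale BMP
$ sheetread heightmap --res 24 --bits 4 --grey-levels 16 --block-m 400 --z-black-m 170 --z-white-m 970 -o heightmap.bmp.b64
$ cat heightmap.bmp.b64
<image width="24" height="24" href="data:image/bmp;base64,Qk2WAQAAAAAAAHYAAAAoAAAAGAAAABgAAAABAAQAAAAAACABAAATCwAAEwsAABAAAAAAAAAAAAAAABEREQAiIiIAMzMzAERERABVVVUAZmZmAHd3dwCIiIgAmZmZAKqqqgC7u7sAzMzMAN3d3QDu7u4A////AHd3d3d3eJiJl2ZnZHd3d3d3eIeJdniHRHd3d3d3eIiIZmd1M3d3d3d3iJiHVURVM3d3d3eIiZiHZDMzInd3d3eImYiIhkMyEXd3d3d4qom6l1MhEHd4h3d3iIrLyXUyNIiJmHd3d4nN3LqHd8mKl3d4iJqbu7y5iMibh3eJmqmJmau5mairh3eJiYiJqqmrmqibh3eIeIiJqYiKiKmKmIh4eJiIiIiJd6mIq5h3d4d3iJmHZ5mZmod3d3dmeaqGaJmruYh3eHd2ipmGm5q9yph3eIh3qrqGmprNy6mHeIh4u7l2aJnNy7qYeId4uph1V5nN3cupd4h3mZmERZnN7tupd3h3ZmZUQ5q97tzLh4iIZnUzM5ms7czNp3iIZnQzRA=="/>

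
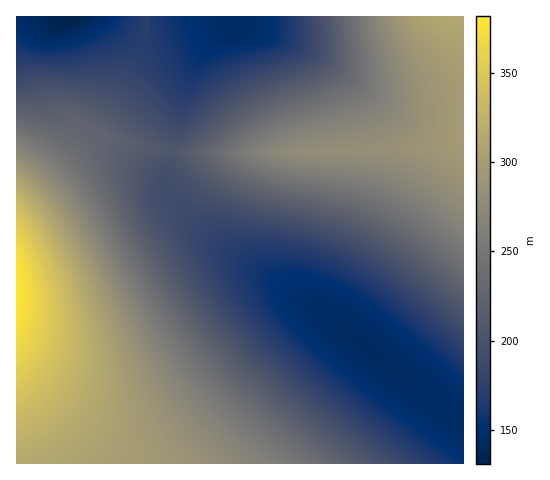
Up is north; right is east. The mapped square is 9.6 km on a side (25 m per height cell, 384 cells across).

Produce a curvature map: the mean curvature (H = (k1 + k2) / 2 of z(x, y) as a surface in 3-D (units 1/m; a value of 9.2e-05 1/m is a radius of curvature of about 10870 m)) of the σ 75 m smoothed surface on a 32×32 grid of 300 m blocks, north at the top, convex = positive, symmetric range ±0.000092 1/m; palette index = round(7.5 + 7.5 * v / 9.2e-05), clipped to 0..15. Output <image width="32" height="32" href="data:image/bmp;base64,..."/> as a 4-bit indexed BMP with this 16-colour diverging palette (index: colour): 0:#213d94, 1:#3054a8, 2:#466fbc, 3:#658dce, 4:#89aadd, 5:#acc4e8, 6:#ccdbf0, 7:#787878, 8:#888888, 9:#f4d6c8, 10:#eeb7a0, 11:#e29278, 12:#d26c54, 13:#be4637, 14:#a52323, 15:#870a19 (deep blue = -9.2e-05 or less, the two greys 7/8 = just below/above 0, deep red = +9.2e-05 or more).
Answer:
<image width="32" height="32" href="data:image/bmp;base64,Qk12AgAAAAAAAHYAAAAoAAAAIAAAACAAAAABAAQAAAAAAAACAAATCwAAEwsAABAAAAAAAAAAlD0hAKhUMAC8b0YAzo1lAN2qiQDoxKwA8NvMAHh4eACIiIgAyNb0AKC37gB4kuIAVGzSADdGvgAjI6UAGQqHAHd3d4iIiIiIiIiIiId3dmZ3d3iIiIiIiIiIiId3d2Zmd3eIiIiIiIiIiIh3d3ZmZnd4iIiIiIiIiIiHd3ZmZmZ4iIiIiIiIiIiHd3dmZmZmiIiIiIiIiIiId3d2ZmZmZoiIiIiIiIiId3d2ZmZmZmaIiIiIiIiIh3d3ZmZmZmZmiIiIiIiIh3d3ZmZmZmZmZ4iIiIiIiHd3dmZmZmZmZneIiIiIiId3dmZmZmZmZmd3mYiIiIh3d2ZmZVVmZmZ3d5mYiIiHd3ZmZlVVZmZnd3iZmIiHd3ZmZlVVVmZmd3eImZiIh3dmZmVVVWZmZ3d4iJmIiHdmZmZlVmZmZnd3iIiZiId3ZmZmZmZmZnd3eIiImIh3dlVmZmZmZ3d3d4iIiIiHd2ZkVmZmd3d3d3iIiIiId3dmZEZmd3iIiIiIiIiIh3d2ZmUlZ3iIiIiIiIiIiHd3ZmZmNYmrzMy7qZiIiIh3dmZ5zuv////////t3LqZdmZ53JhyZ3iZqZmYiIh3iGZnzId3c1d4iJmZmIh2eIhmfKeHd3Q3eIiImYiHV4iIZ8l4iId2J3eIiIiIVHiIiGuXeIiHdyZ3d3d3YkeIiIiad3iIh3dUd3d3YxV4iIiIdGd4iIl3dFZmQQJneIiIiHMVd3eLd3dTISRmZ4iZmIhmUCZ3jXd3dmZmZmeJmZmI"/>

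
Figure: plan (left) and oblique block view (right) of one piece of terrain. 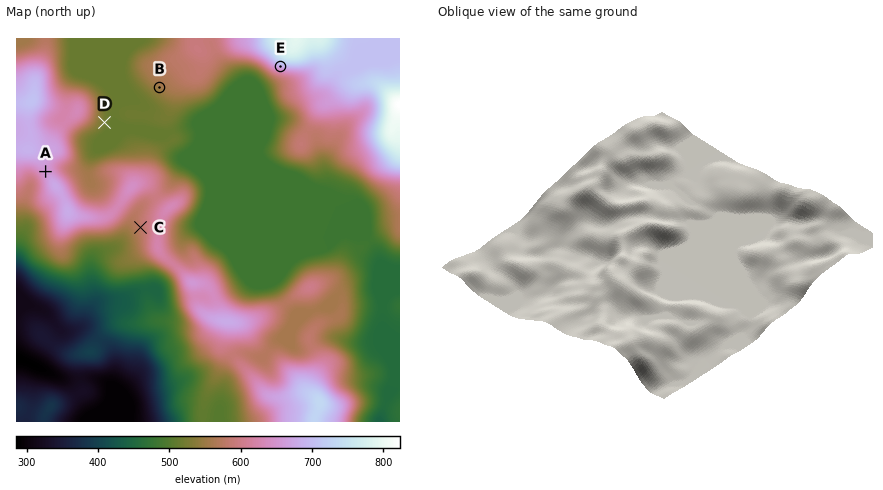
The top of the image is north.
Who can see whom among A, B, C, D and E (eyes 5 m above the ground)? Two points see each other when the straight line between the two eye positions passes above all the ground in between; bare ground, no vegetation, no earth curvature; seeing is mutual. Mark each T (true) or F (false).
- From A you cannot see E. F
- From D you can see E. T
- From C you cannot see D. T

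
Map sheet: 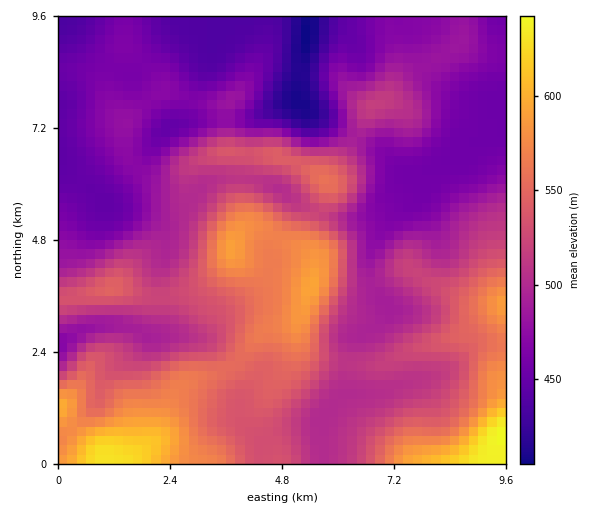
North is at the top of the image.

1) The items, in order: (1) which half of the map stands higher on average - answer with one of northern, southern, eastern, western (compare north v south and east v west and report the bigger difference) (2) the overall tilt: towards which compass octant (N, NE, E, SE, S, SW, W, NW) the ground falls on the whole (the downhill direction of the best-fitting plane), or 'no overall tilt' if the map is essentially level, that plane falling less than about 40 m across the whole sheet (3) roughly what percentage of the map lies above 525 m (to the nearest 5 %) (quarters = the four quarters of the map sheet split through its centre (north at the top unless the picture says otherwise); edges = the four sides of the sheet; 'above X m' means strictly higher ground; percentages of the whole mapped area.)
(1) On average the southern half of the map is the higher ground.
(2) On the whole the ground falls towards the north.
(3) Roughly 35 % of the ground is higher than 525 m.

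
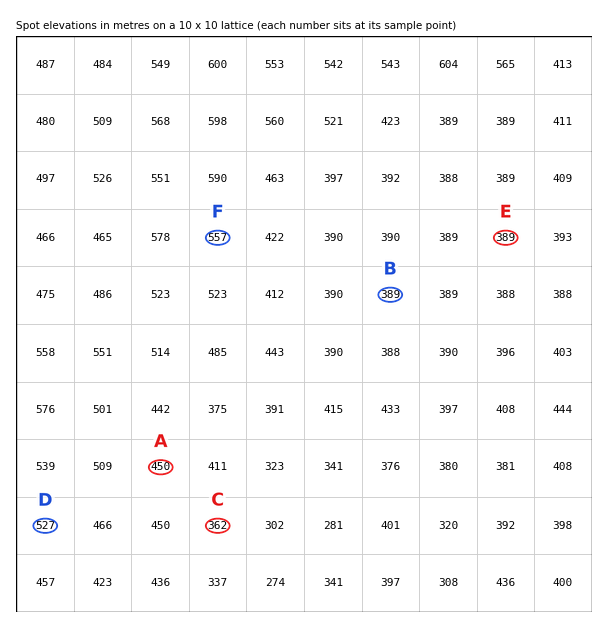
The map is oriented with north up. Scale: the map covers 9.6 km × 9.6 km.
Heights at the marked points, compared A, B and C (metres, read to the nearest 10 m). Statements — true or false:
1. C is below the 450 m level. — true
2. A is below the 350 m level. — false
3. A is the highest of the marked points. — true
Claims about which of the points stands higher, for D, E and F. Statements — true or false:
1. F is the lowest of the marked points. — false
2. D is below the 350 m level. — false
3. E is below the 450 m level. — true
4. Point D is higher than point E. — true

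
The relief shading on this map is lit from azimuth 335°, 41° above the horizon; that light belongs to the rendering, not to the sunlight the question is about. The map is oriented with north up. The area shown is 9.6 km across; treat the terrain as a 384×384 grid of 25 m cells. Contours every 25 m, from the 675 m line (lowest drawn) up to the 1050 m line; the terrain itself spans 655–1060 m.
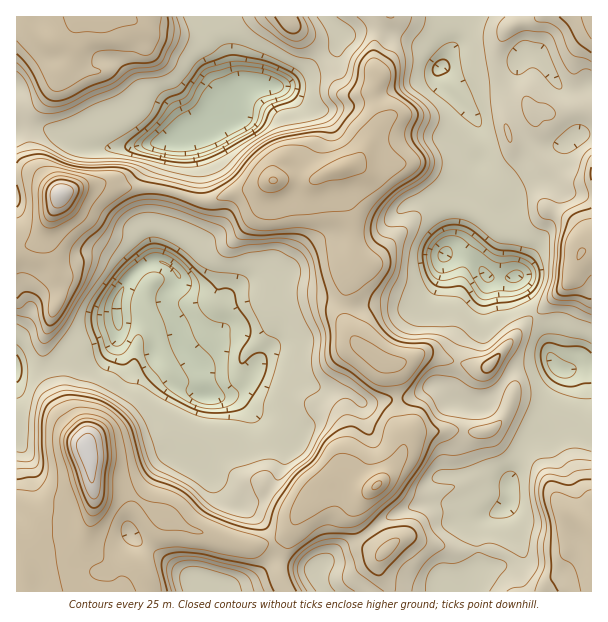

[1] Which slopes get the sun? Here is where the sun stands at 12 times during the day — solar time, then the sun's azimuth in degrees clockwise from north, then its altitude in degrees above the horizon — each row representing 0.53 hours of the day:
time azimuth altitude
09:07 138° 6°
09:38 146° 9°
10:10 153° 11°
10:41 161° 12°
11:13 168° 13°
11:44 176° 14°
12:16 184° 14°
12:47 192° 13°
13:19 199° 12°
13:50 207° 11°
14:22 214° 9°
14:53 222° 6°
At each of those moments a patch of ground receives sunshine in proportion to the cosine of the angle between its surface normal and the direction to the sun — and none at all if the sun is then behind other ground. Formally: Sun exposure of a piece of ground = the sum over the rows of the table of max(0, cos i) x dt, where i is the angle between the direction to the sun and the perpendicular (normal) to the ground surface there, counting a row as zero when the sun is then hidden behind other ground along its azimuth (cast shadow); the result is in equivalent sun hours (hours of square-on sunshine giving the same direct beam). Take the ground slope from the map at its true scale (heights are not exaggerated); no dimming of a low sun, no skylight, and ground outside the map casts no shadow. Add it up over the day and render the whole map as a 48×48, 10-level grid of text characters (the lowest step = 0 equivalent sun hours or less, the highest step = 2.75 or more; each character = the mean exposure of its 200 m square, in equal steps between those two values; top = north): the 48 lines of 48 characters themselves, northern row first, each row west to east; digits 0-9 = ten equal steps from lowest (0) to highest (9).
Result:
444444444444433444456653234565555444444323466654
444444444554444445556786533333345544544457776555
555555666655664456666688643311123445544455555556
754455445677655788899766543211023456444444444567
764444446899756887789997543333234443344443334556
665456798765667654333455432134543223354443333454
356679986445786443221002444344410012444433332333
357997654445676432221000234433221112245434443344
457764433457654322101100000123345544334434444555
322222334676322110000000000233445554433444555555
100000112210000000000001111223442223443454455432
000000000000000000000133321123443123444455443321
220000000000000000012233222344444554444445444333
430000122200000000133334356665468975444444444434
542234445555310002346765565555699754444444433345
345676568999997557645544444446875444444444432211
246886567766679987654445555446632345654444454211
347866765444455676677777765544312469986444455322
445557765467654454699998654442125588778755444333
444454555799985446777677644442235555446888754444
555444557964588656554455554444344332235678864345
555445678621247766654444454445664310012443343445
565457786334423455544443345456654310011110012575
674467764344433444444444444555544432220000025997
754675544443444555554444543333333333321111246778
756864333333344455555444554211211122333321355556
557753222233344444445544454332100000222211456665
556544321134334444345544434443200012210015557777
544444310123333444455334446654433454321156434655
443222211222333344443344467875445787654663332333
332000012121333445543344456688777755567742331011
220000001221001124433443333357765324456533443112
331110000133200000133444432223322022334335544333
333210000123332100123344432212221220010035544444
444200022223444333333333321112333333433455444444
344433333333444444433333211111344467556765444333
135565444323334443333321013332234566666664333211
014465454321123343221110024432235776655455420111
112456444420001233333211244431147744444455420011
223456544431000123444213444435777534444444442122
333446765443321001333224444457886444444543454323
444445765644442000012334455567741134444422355433
344445654654444310000345677786201233343333334444
444444543245555543211456899752224432233333334444
444444443225799986655568976543356655444433344444
444444443333589999986456544455665566554544344544
444444444443344567876433343456655554444433224444
444444444444334444455531245655644444444322235444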